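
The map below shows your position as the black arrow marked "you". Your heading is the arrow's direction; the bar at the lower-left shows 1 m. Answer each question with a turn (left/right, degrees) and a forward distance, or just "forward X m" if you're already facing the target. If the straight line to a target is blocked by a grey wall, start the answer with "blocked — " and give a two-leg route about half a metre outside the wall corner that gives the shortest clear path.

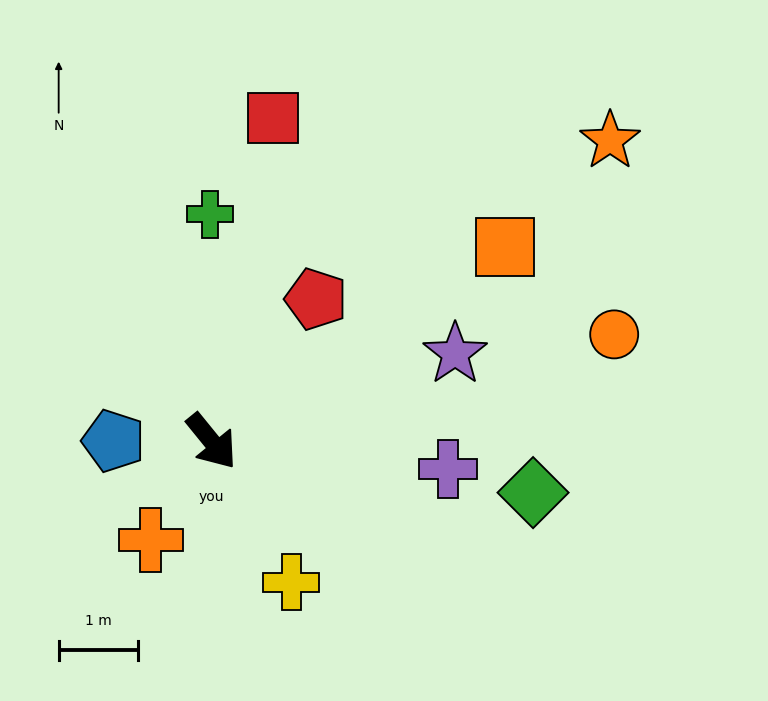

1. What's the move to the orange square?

turn left 84°, forward 4.4 m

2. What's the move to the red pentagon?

turn left 105°, forward 2.2 m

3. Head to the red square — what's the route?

turn left 130°, forward 4.2 m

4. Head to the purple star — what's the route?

turn left 71°, forward 3.3 m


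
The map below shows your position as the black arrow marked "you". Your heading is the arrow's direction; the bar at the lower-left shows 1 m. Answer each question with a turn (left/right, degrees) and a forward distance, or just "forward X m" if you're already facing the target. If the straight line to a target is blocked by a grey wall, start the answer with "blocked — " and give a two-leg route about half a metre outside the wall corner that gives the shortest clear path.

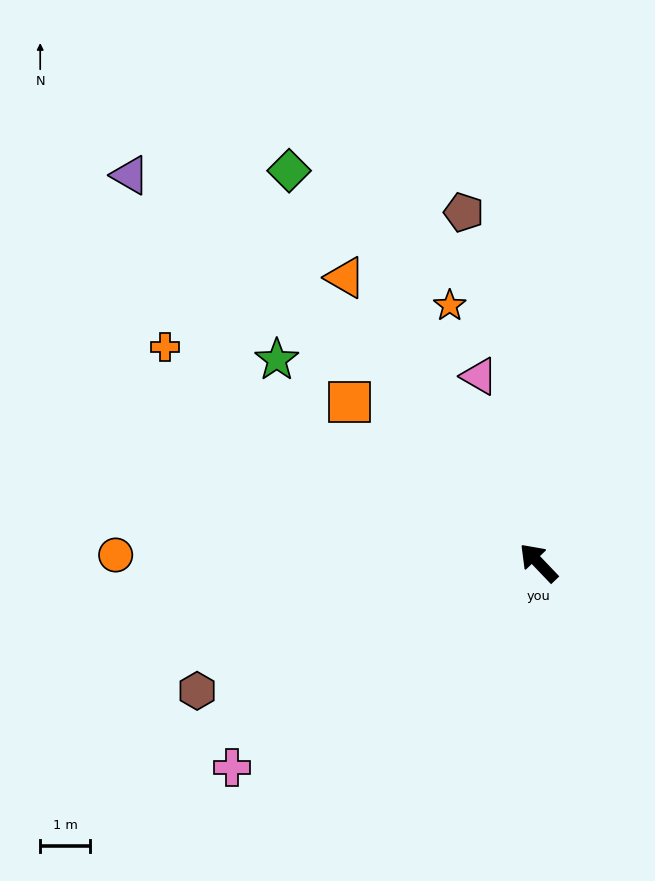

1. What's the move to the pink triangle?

turn right 26°, forward 3.9 m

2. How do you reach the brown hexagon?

turn left 67°, forward 7.3 m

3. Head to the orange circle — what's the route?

turn left 45°, forward 8.5 m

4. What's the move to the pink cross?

turn left 80°, forward 7.4 m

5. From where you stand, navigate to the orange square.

turn left 6°, forward 5.0 m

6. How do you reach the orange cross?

turn left 16°, forward 8.7 m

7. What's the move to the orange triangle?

turn right 10°, forward 6.9 m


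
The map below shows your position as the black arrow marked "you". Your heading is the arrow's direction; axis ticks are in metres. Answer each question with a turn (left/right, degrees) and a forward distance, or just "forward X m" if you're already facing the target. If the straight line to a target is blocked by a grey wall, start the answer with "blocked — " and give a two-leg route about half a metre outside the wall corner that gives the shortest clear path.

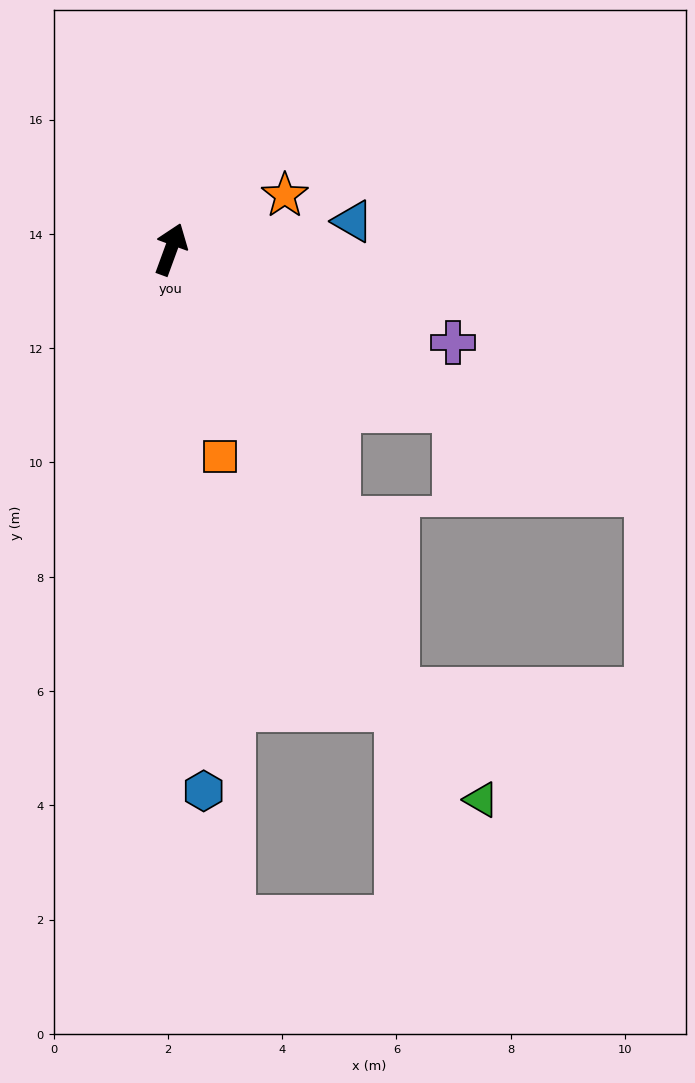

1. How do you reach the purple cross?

turn right 88°, forward 5.2 m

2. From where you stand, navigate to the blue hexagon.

turn right 156°, forward 9.5 m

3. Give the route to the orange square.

turn right 147°, forward 3.7 m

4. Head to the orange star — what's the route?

turn right 45°, forward 2.2 m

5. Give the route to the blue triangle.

turn right 61°, forward 3.2 m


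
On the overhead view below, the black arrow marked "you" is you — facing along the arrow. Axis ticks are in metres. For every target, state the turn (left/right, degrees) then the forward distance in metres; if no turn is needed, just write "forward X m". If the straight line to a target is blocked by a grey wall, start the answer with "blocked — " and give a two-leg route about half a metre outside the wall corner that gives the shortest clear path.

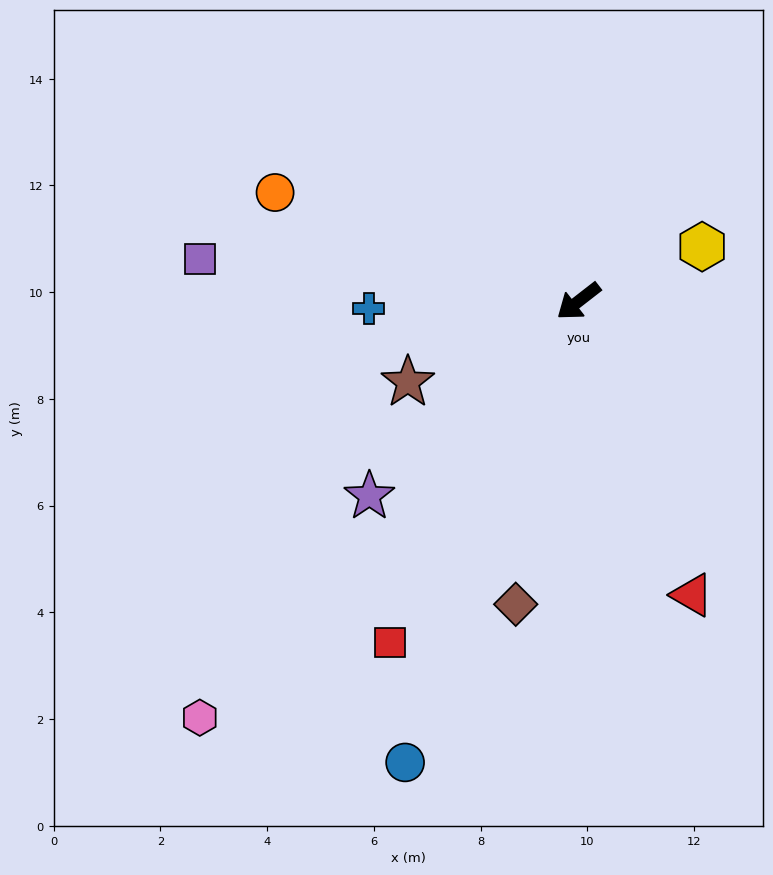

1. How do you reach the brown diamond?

turn left 40°, forward 5.8 m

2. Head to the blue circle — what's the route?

turn left 32°, forward 9.2 m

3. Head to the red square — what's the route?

turn left 23°, forward 7.3 m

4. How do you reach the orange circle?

turn right 58°, forward 6.0 m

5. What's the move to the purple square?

turn right 44°, forward 7.1 m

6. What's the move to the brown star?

turn right 12°, forward 3.5 m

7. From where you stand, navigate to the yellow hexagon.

turn left 166°, forward 2.5 m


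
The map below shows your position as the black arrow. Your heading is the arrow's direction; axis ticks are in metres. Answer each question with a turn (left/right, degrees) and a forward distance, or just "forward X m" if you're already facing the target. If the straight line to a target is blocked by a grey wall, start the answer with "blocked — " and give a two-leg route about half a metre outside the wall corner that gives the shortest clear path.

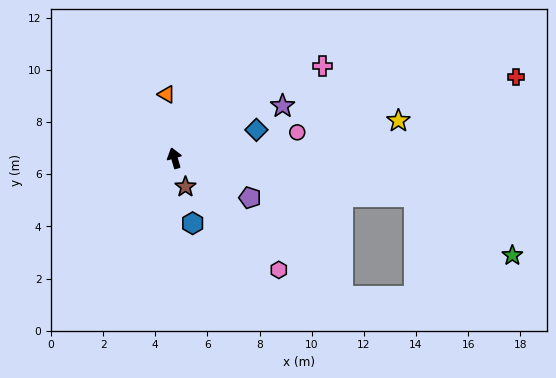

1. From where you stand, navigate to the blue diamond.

turn right 87°, forward 3.3 m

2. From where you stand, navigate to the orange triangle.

turn right 9°, forward 2.5 m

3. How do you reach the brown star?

turn right 175°, forward 1.2 m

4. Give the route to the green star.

blocked — turn right 115°, forward 9.3 m, then turn right 22°, forward 4.4 m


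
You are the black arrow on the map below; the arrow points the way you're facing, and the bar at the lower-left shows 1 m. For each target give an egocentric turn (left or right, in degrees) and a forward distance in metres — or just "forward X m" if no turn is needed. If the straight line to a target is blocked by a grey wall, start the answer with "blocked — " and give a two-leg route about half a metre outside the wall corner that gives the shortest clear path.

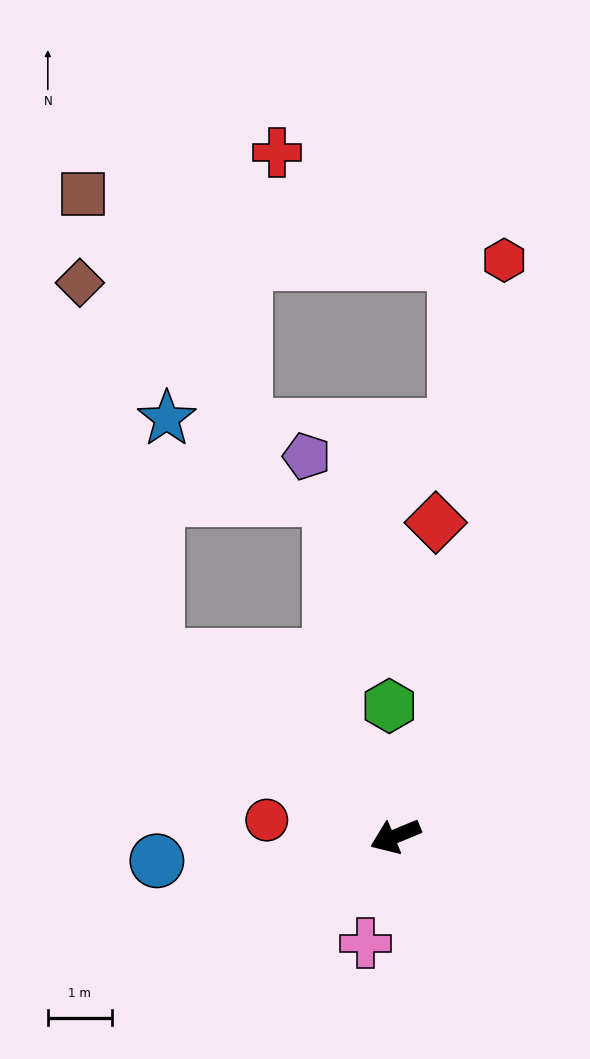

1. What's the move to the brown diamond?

blocked — turn right 60°, forward 4.7 m, then turn right 41°, forward 6.0 m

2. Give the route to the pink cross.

turn left 52°, forward 1.7 m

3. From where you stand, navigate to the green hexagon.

turn right 110°, forward 2.0 m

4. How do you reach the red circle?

turn right 30°, forward 2.0 m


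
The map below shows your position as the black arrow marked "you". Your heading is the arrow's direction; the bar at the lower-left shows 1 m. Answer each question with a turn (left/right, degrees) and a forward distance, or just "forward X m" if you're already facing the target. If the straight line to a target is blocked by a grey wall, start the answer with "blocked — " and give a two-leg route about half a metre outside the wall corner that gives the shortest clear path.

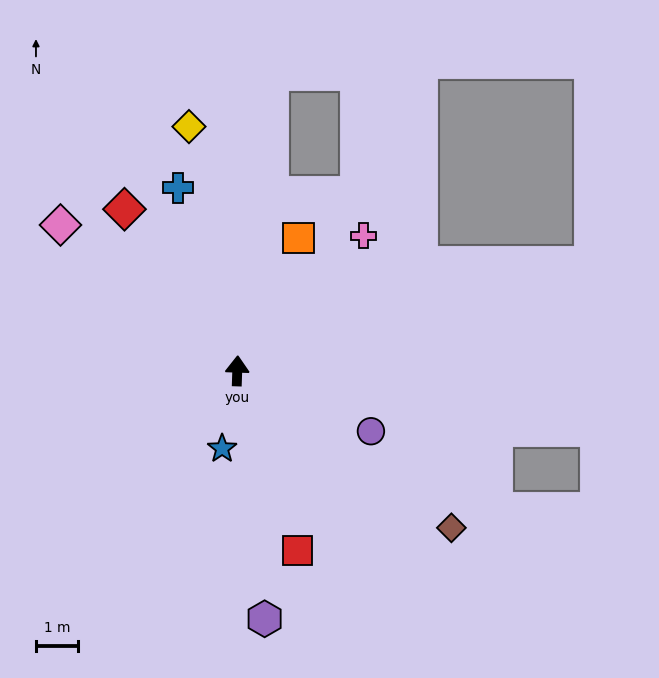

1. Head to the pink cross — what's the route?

turn right 41°, forward 4.4 m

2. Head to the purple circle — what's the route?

turn right 112°, forward 3.5 m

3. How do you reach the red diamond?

turn left 37°, forward 4.7 m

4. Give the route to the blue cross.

turn left 20°, forward 4.6 m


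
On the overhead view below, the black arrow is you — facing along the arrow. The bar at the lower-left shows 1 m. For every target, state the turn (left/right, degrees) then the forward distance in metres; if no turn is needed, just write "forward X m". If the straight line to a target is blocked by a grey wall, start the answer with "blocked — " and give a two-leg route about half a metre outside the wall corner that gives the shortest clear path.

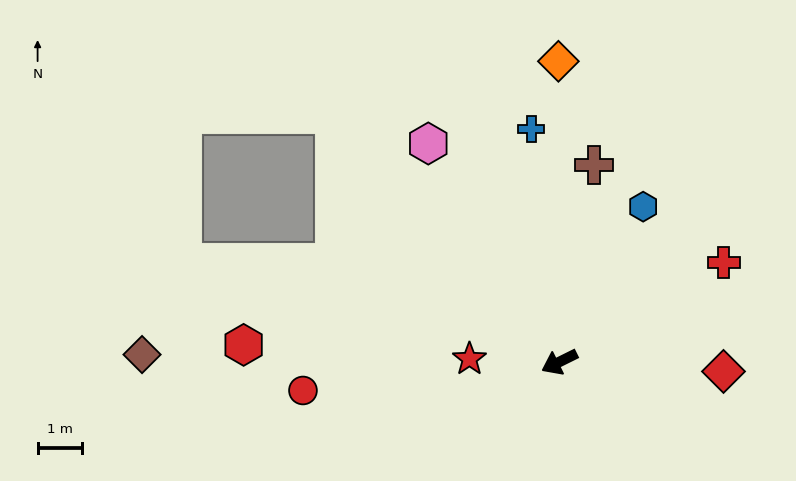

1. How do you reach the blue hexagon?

turn right 145°, forward 3.9 m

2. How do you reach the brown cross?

turn right 126°, forward 4.5 m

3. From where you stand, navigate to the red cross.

turn right 175°, forward 4.3 m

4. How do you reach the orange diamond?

turn right 116°, forward 6.7 m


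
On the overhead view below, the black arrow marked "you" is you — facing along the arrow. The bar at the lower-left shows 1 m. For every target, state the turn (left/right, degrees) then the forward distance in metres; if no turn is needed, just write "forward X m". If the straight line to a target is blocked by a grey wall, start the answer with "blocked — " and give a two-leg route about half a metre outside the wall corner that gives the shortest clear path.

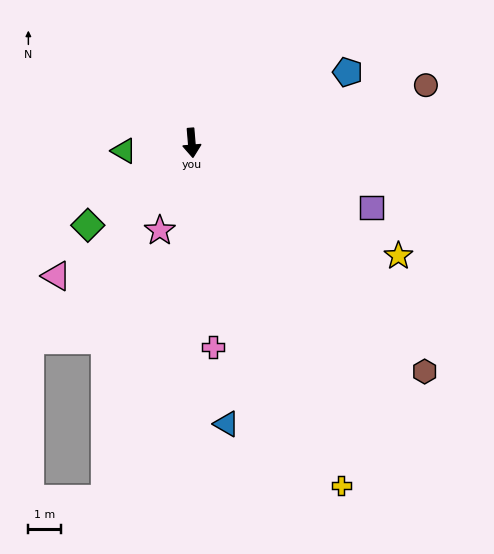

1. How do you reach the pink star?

turn right 25°, forward 2.9 m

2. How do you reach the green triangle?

turn right 88°, forward 2.1 m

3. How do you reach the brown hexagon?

turn left 41°, forward 10.0 m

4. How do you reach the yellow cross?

turn left 19°, forward 11.5 m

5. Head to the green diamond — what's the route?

turn right 56°, forward 4.1 m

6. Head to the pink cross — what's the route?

forward 6.3 m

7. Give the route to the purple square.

turn left 65°, forward 5.9 m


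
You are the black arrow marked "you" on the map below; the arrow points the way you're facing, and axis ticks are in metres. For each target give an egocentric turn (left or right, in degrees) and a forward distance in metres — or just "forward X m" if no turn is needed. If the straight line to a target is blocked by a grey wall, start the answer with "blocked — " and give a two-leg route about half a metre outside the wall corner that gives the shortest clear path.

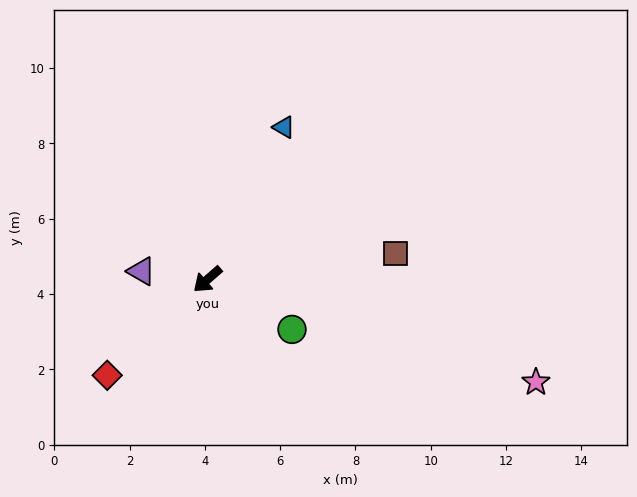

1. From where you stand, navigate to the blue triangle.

turn right 158°, forward 4.5 m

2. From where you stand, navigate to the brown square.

turn left 147°, forward 5.0 m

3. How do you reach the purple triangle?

turn right 48°, forward 1.8 m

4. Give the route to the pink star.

turn left 122°, forward 9.1 m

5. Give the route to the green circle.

turn left 108°, forward 2.6 m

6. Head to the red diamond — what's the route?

turn left 3°, forward 3.7 m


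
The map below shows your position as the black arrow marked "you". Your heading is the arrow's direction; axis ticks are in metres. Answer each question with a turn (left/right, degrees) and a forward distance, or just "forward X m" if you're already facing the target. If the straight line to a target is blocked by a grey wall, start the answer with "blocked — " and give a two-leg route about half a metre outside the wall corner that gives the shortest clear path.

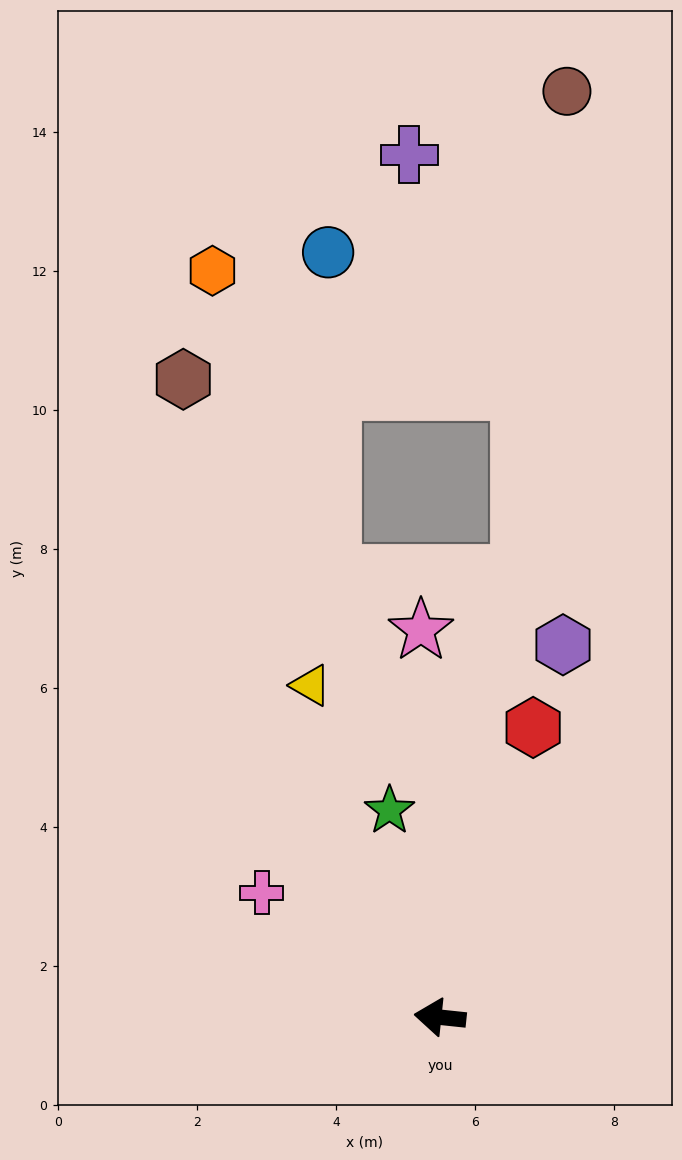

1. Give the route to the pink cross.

turn right 29°, forward 3.1 m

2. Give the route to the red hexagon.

turn right 102°, forward 4.4 m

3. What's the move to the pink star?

turn right 81°, forward 5.6 m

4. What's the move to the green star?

turn right 70°, forward 3.1 m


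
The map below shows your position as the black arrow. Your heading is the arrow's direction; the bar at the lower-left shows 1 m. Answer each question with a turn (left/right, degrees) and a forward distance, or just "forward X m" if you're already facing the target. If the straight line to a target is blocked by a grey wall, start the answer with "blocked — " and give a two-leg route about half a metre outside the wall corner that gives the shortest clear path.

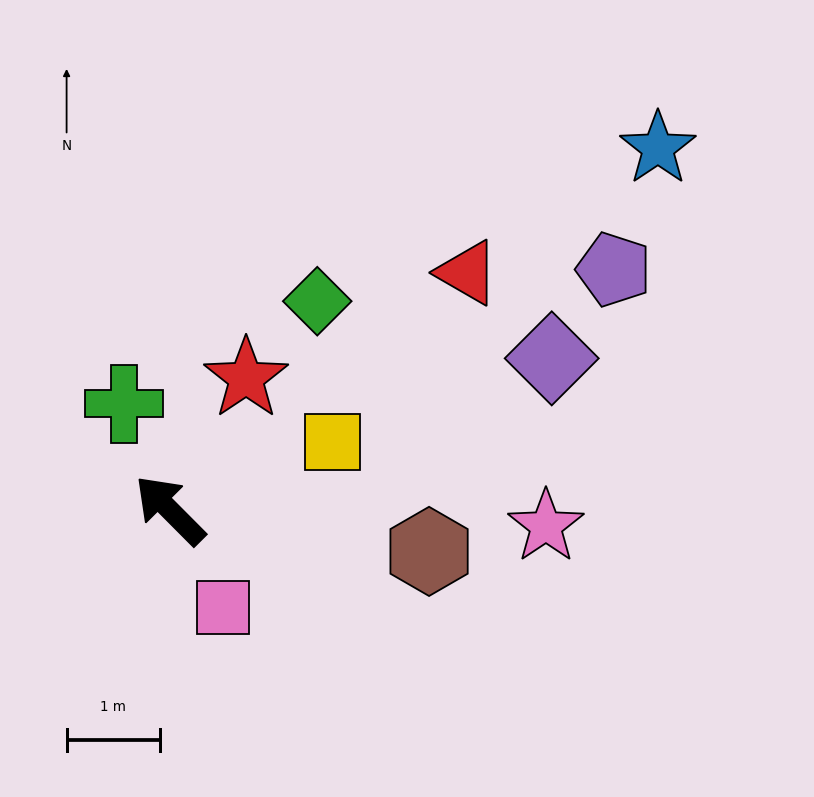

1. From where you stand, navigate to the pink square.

turn left 164°, forward 1.2 m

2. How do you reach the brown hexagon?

turn right 144°, forward 2.8 m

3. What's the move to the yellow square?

turn right 112°, forward 1.9 m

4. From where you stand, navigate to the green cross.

turn right 21°, forward 1.2 m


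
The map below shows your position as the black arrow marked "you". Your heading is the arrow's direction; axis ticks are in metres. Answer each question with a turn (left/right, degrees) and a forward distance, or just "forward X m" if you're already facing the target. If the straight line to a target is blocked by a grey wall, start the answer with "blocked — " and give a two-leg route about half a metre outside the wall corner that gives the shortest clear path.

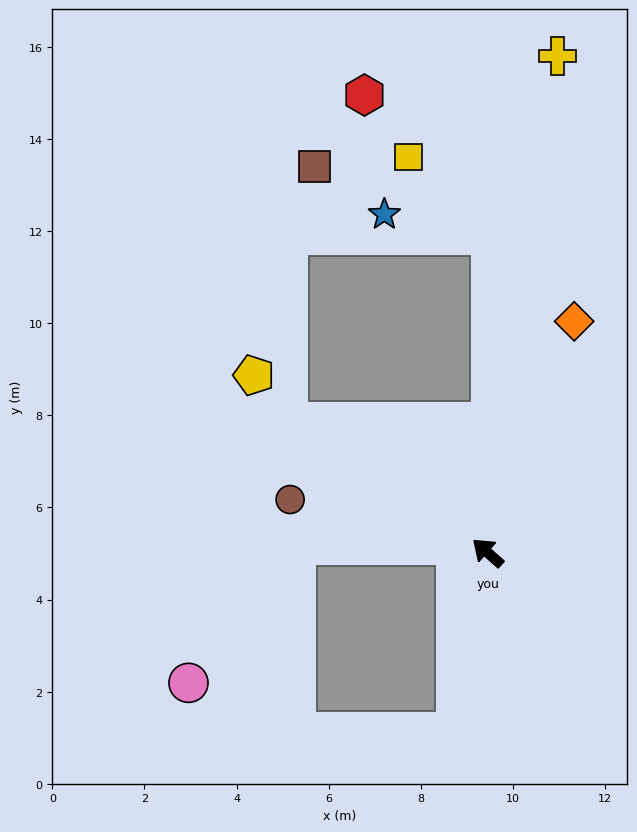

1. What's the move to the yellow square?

blocked — turn right 49°, forward 6.9 m, then turn left 46°, forward 2.5 m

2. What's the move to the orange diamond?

turn right 69°, forward 5.4 m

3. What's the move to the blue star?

blocked — turn right 49°, forward 6.9 m, then turn left 79°, forward 2.4 m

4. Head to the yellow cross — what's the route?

turn right 57°, forward 10.9 m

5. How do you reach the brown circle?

turn left 26°, forward 4.4 m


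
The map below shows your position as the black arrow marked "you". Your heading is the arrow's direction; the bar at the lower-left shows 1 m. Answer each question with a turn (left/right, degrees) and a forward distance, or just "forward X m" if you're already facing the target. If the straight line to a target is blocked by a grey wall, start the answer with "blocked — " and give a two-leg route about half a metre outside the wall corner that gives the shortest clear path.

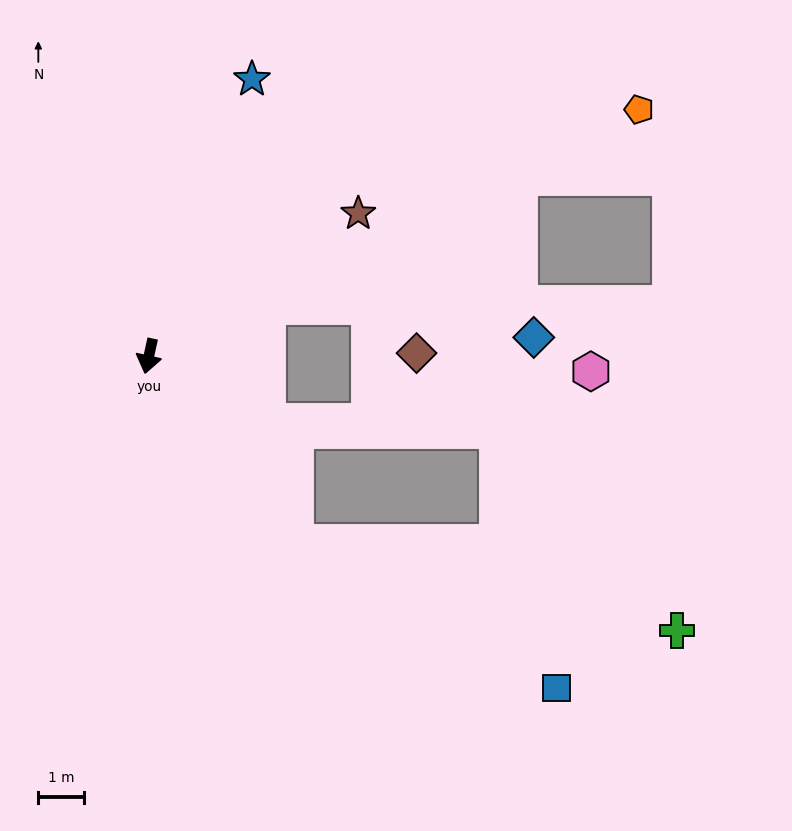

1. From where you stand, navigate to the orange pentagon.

turn left 129°, forward 12.1 m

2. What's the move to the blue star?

turn left 172°, forward 6.5 m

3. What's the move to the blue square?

blocked — turn left 50°, forward 5.2 m, then turn left 24°, forward 6.6 m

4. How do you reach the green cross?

blocked — turn left 50°, forward 5.2 m, then turn left 40°, forward 8.6 m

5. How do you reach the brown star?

turn left 137°, forward 5.6 m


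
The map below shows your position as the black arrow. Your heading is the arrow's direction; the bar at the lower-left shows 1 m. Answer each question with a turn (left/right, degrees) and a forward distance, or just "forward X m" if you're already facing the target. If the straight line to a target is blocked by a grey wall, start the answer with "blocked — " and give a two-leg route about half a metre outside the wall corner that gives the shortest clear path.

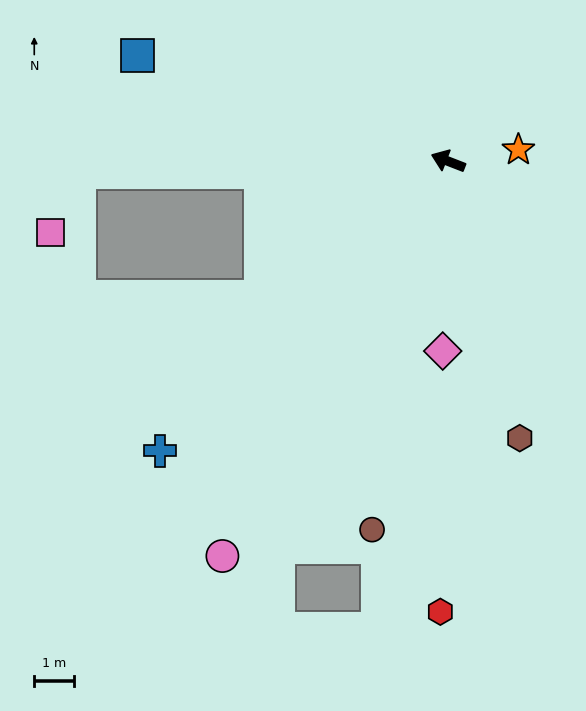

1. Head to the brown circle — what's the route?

turn left 100°, forward 9.3 m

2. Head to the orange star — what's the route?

turn right 150°, forward 1.8 m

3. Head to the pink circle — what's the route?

turn left 81°, forward 11.3 m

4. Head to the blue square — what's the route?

turn left 2°, forward 8.2 m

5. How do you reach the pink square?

blocked — turn left 23°, forward 9.2 m, then turn left 63°, forward 1.7 m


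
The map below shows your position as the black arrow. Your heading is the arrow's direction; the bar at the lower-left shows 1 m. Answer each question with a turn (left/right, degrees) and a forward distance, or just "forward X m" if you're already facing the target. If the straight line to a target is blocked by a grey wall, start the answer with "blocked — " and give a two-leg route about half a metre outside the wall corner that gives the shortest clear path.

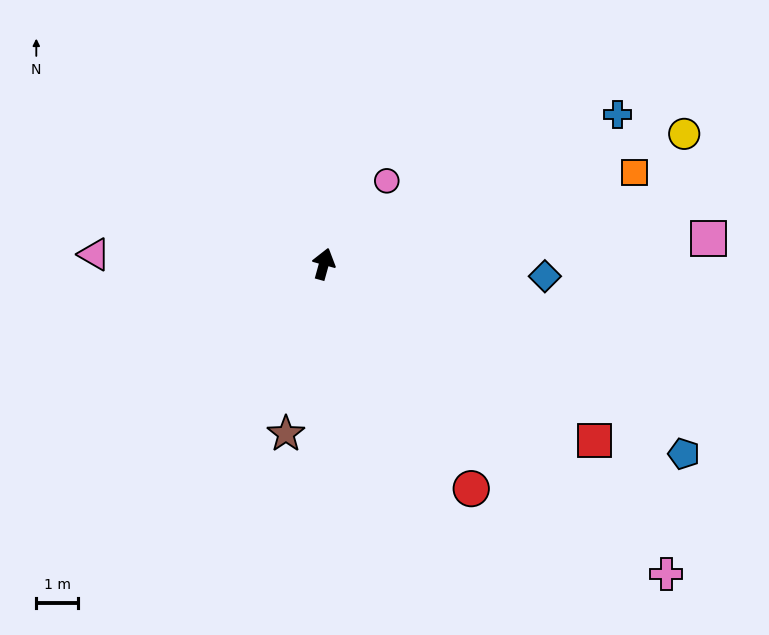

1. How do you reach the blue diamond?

turn right 78°, forward 5.3 m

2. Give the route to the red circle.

turn right 131°, forward 6.4 m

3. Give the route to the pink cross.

turn right 117°, forward 11.0 m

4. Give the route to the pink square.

turn right 71°, forward 9.2 m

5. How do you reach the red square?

turn right 108°, forward 7.7 m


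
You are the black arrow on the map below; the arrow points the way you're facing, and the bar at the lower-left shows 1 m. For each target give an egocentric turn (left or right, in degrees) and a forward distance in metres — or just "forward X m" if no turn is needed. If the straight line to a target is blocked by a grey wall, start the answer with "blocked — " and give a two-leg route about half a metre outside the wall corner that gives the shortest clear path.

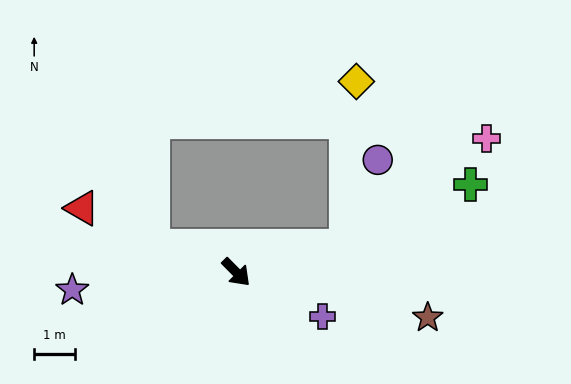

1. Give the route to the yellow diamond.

blocked — turn left 59°, forward 2.7 m, then turn left 73°, forward 4.0 m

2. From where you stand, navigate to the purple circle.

blocked — turn left 59°, forward 2.7 m, then turn left 56°, forward 2.2 m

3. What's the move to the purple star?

turn right 128°, forward 4.0 m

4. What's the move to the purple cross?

turn left 18°, forward 2.4 m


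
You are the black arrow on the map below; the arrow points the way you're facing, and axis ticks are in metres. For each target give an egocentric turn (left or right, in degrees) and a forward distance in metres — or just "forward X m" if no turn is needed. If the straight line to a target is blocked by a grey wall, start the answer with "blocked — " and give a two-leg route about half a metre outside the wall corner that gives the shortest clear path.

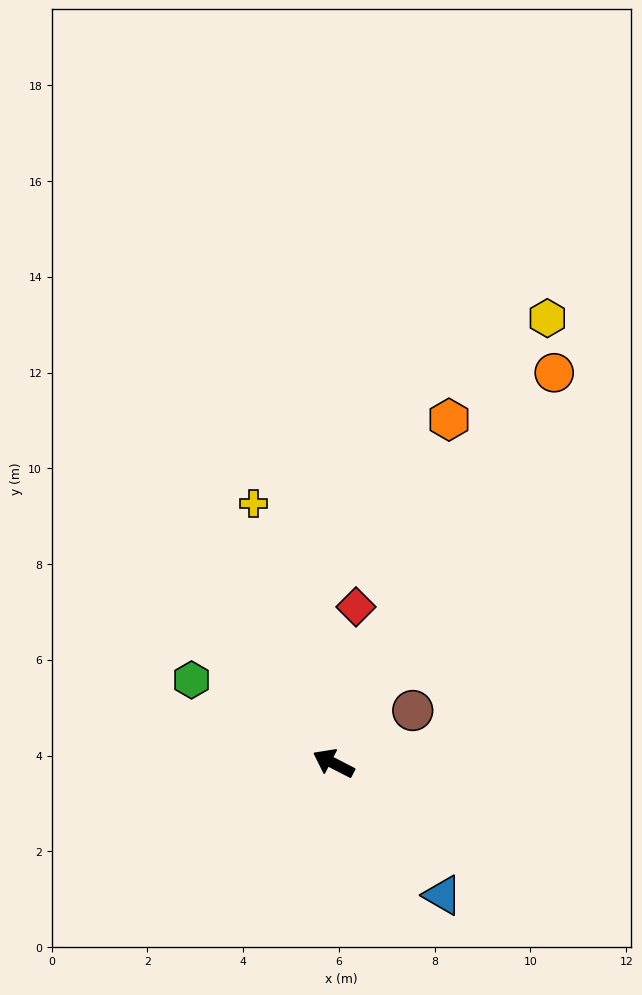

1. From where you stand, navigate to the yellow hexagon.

turn right 88°, forward 10.3 m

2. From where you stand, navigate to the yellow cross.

turn right 46°, forward 5.7 m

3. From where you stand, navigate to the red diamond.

turn right 71°, forward 3.3 m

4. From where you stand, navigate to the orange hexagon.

turn right 81°, forward 7.6 m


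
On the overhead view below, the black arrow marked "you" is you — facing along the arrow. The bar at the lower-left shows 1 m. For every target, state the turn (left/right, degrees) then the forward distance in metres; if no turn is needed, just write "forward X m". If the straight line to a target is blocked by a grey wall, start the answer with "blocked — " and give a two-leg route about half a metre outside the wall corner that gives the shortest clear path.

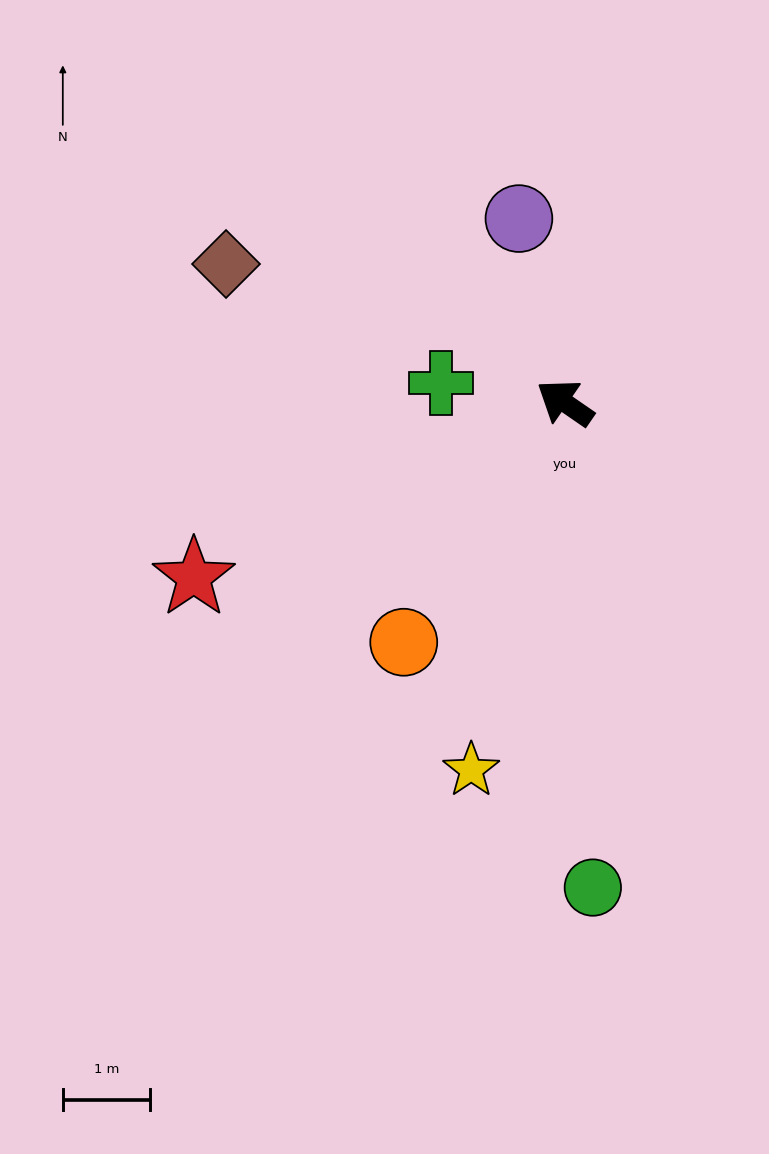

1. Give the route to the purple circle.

turn right 41°, forward 2.2 m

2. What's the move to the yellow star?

turn left 110°, forward 4.4 m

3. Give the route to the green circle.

turn left 128°, forward 5.6 m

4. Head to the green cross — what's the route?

turn left 26°, forward 1.4 m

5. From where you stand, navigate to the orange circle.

turn left 91°, forward 3.3 m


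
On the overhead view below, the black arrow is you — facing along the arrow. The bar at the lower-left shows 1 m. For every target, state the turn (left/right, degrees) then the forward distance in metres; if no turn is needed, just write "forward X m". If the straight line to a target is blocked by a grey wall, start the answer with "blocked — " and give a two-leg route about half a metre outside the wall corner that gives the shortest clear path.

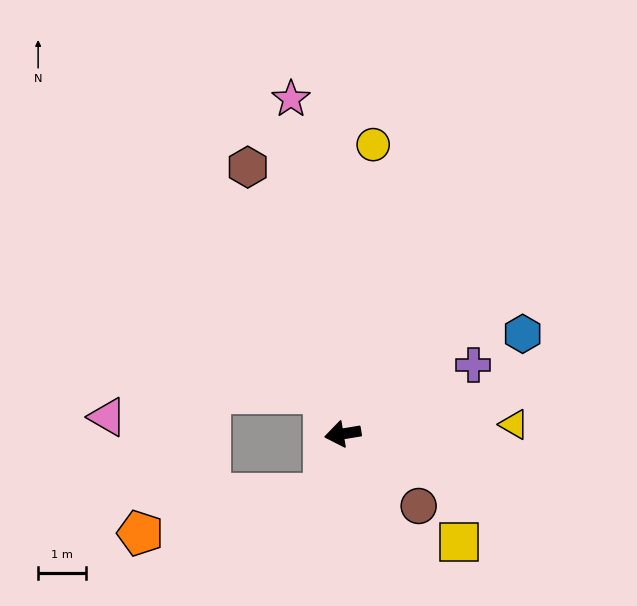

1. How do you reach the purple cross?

turn right 162°, forward 3.1 m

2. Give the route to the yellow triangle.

turn left 174°, forward 3.5 m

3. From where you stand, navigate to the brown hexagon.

turn right 80°, forward 5.9 m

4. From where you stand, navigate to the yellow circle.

turn right 105°, forward 6.0 m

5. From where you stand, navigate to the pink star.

turn right 91°, forward 7.0 m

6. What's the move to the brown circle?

turn left 127°, forward 2.2 m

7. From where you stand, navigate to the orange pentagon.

blocked — turn left 63°, forward 1.3 m, then turn right 60°, forward 3.9 m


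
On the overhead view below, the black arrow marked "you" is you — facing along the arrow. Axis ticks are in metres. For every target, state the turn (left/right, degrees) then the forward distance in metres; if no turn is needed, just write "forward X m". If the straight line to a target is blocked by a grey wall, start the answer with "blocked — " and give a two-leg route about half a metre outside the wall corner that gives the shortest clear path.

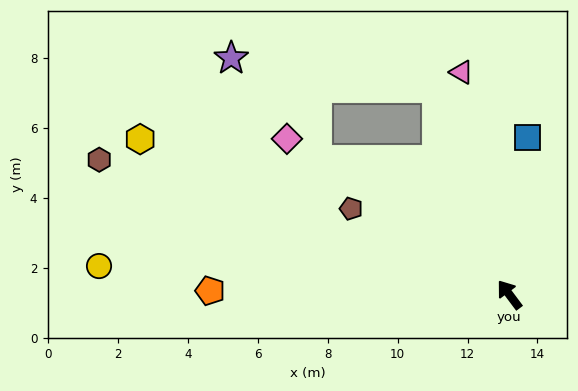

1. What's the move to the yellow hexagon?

turn left 30°, forward 11.5 m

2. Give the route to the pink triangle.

turn right 25°, forward 6.5 m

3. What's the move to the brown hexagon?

turn left 35°, forward 12.3 m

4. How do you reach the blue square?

turn right 43°, forward 4.5 m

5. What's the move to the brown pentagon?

turn left 25°, forward 5.1 m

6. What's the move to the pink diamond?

turn left 18°, forward 7.8 m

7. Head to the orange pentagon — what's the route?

turn left 52°, forward 8.6 m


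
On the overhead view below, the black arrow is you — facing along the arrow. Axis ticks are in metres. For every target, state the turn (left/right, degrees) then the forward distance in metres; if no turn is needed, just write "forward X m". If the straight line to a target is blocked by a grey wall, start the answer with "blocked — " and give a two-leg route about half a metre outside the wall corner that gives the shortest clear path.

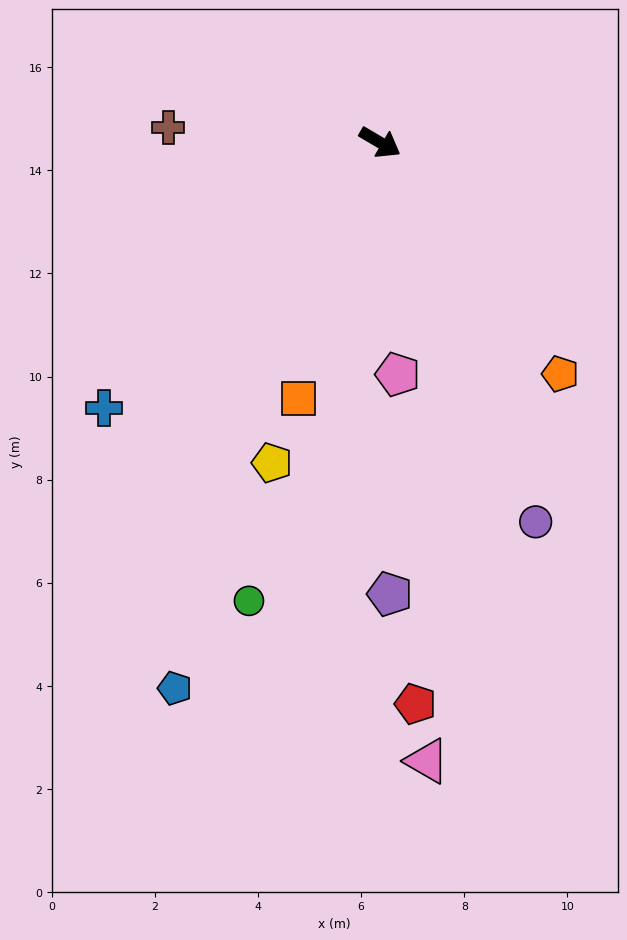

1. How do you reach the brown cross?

turn right 154°, forward 4.1 m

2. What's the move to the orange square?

turn right 77°, forward 5.2 m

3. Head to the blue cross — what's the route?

turn right 106°, forward 7.4 m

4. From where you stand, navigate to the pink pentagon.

turn right 55°, forward 4.5 m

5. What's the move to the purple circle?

turn right 37°, forward 8.0 m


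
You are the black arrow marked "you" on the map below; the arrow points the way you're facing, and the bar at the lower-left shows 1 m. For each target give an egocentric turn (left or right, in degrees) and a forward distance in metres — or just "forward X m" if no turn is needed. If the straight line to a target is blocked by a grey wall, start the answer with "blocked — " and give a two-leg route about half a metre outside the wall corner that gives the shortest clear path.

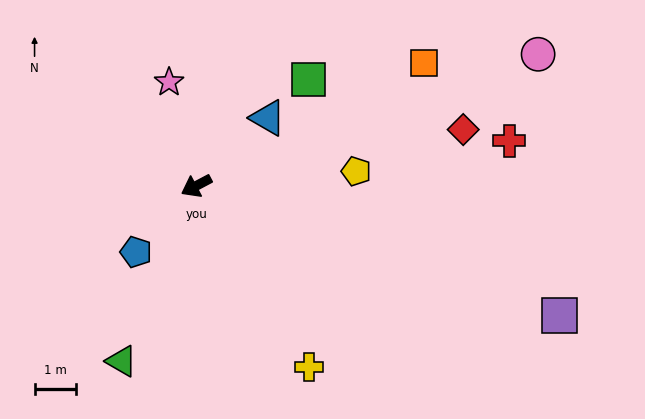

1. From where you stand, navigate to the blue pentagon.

turn left 20°, forward 2.1 m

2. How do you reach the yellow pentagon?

turn left 157°, forward 3.8 m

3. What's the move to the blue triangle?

turn right 164°, forward 2.4 m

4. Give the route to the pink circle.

turn left 173°, forward 8.8 m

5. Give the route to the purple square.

turn left 132°, forward 9.2 m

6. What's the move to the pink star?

turn right 103°, forward 2.6 m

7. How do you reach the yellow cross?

turn left 94°, forward 5.1 m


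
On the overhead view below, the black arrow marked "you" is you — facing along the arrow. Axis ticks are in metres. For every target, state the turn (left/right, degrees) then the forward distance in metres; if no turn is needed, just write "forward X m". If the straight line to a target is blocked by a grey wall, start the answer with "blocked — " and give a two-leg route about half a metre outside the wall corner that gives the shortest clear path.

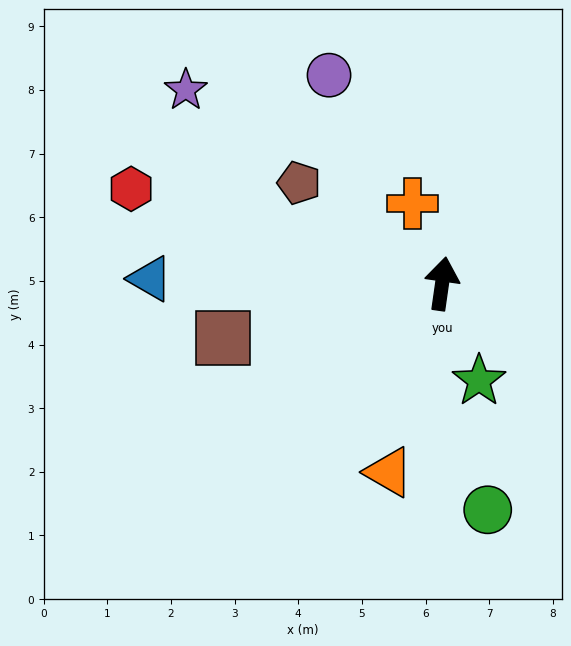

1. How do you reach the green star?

turn right 151°, forward 1.6 m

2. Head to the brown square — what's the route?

turn left 112°, forward 3.5 m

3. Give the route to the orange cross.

turn left 28°, forward 1.3 m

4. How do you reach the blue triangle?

turn left 97°, forward 4.6 m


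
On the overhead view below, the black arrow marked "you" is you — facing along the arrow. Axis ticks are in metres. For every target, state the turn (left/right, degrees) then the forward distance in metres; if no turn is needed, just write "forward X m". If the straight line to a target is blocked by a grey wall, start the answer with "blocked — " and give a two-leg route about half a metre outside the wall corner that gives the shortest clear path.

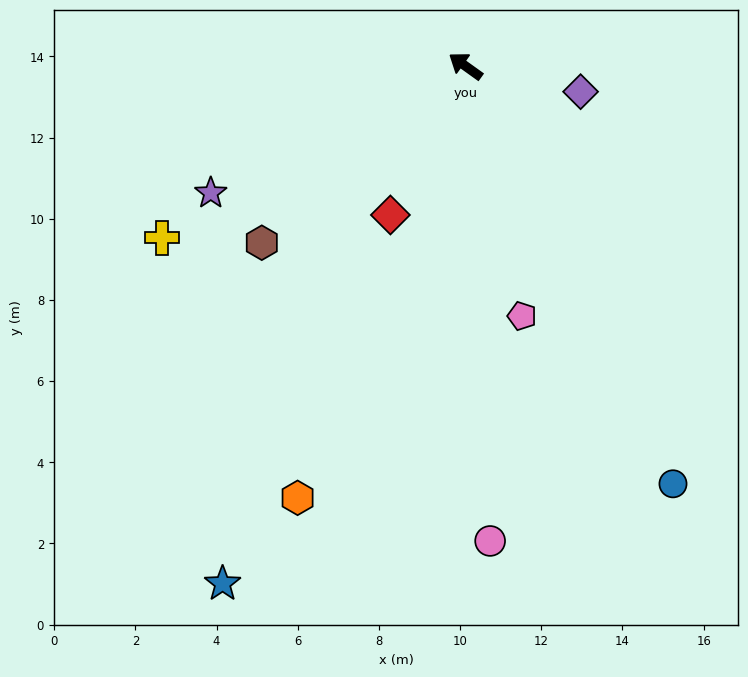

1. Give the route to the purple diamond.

turn right 157°, forward 2.9 m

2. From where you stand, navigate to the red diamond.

turn left 99°, forward 4.1 m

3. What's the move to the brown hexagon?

turn left 77°, forward 6.6 m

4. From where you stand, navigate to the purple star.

turn left 62°, forward 7.0 m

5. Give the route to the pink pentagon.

turn left 138°, forward 6.3 m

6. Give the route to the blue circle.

turn left 152°, forward 11.5 m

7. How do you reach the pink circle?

turn left 129°, forward 11.7 m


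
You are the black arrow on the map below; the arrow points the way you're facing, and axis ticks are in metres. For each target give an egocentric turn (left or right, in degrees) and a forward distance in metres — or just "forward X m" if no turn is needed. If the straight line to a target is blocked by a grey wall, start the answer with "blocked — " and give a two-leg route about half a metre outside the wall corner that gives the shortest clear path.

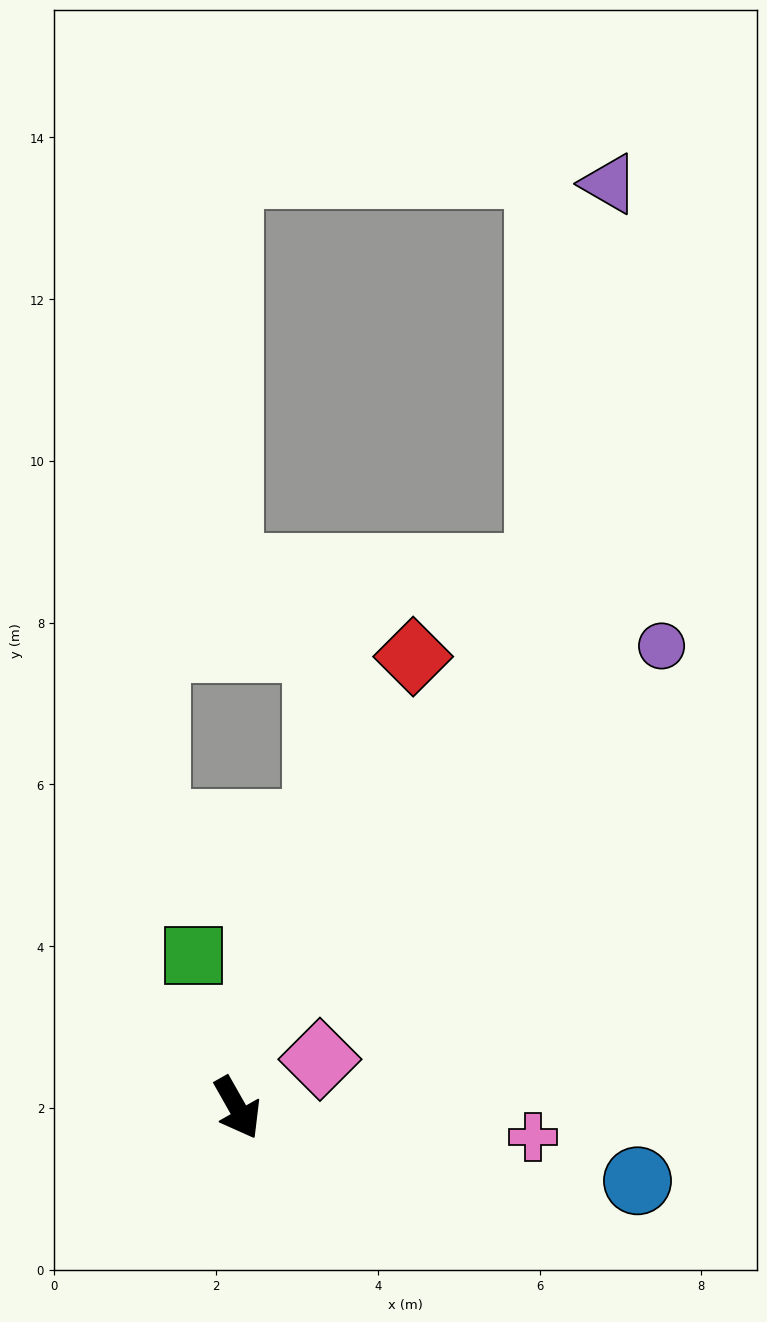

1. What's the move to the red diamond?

turn left 129°, forward 6.0 m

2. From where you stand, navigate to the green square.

turn left 166°, forward 2.0 m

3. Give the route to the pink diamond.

turn left 91°, forward 1.2 m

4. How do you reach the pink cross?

turn left 55°, forward 3.7 m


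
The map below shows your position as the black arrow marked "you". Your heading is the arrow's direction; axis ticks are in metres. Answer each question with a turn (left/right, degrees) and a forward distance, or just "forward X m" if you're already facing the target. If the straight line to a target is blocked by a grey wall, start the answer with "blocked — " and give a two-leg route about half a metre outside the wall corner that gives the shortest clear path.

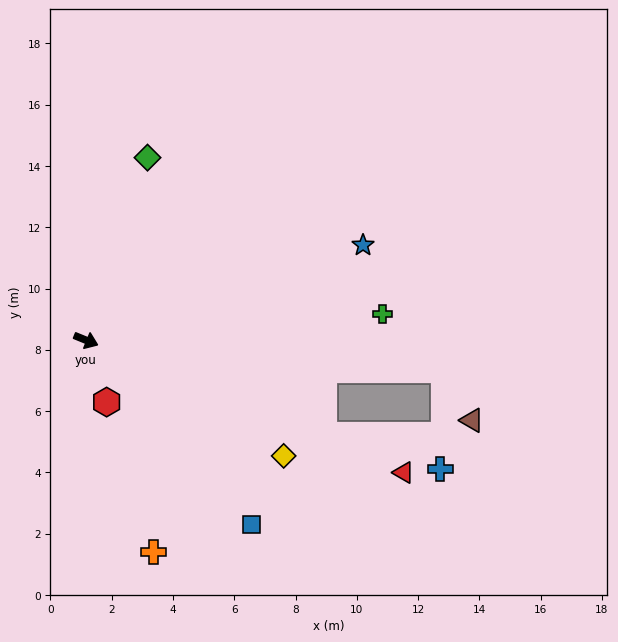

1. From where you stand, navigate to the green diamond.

turn left 94°, forward 6.3 m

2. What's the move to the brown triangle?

blocked — turn left 17°, forward 11.7 m, then turn right 56°, forward 1.9 m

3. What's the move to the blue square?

turn right 26°, forward 8.1 m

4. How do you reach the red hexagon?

turn right 49°, forward 2.1 m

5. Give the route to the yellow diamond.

turn right 8°, forward 7.5 m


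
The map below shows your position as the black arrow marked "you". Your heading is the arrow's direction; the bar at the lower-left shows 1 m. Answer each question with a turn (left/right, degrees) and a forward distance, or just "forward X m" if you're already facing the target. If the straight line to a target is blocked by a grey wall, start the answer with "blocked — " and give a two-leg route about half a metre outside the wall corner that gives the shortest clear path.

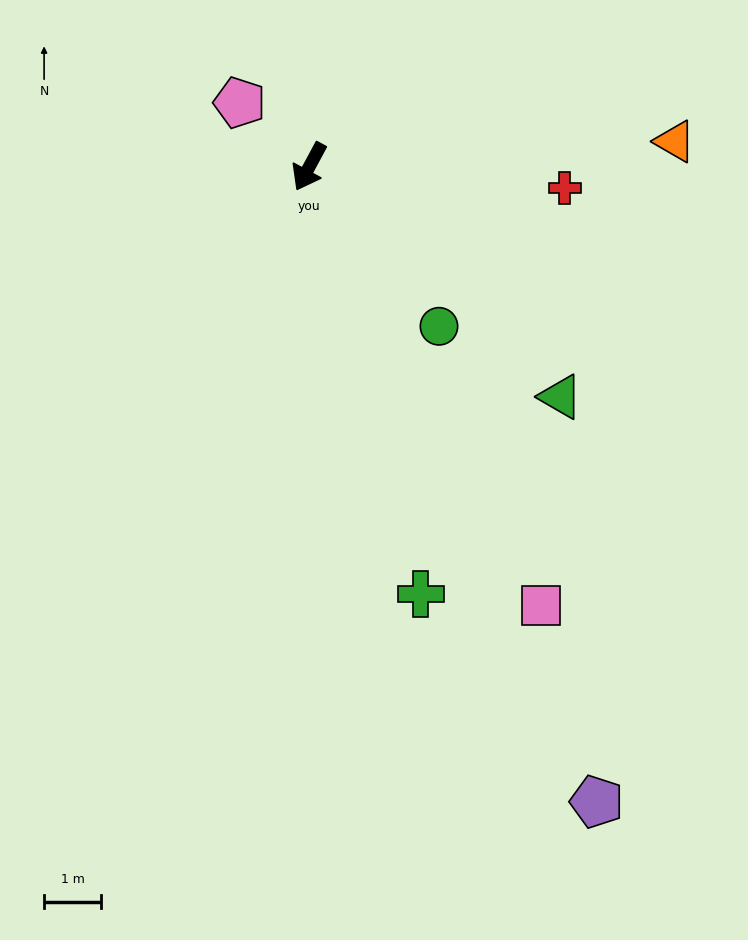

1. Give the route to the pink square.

turn left 56°, forward 8.7 m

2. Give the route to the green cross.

turn left 43°, forward 7.8 m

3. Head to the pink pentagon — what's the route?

turn right 104°, forward 1.7 m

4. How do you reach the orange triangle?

turn left 122°, forward 6.4 m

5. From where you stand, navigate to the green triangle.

turn left 76°, forward 6.0 m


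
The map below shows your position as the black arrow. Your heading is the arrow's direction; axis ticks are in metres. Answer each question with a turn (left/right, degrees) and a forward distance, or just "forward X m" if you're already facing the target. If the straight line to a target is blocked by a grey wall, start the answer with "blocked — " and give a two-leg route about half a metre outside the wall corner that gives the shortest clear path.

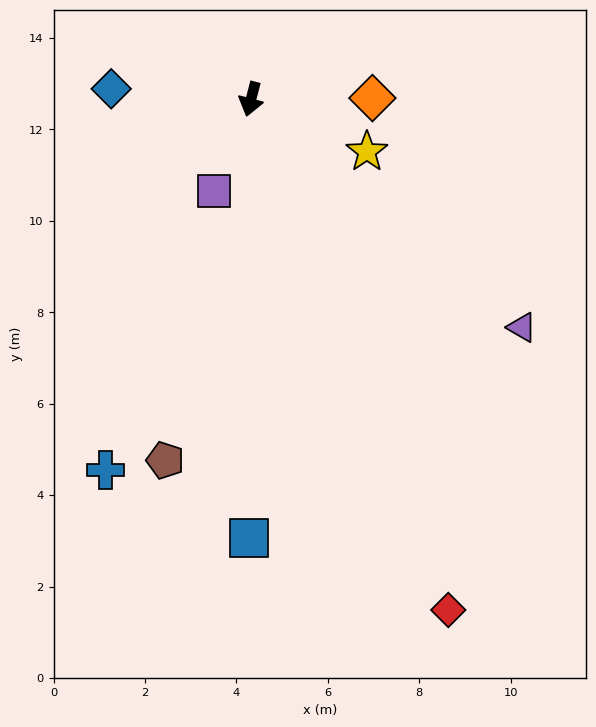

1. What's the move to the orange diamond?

turn left 105°, forward 2.7 m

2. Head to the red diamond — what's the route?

turn left 36°, forward 12.0 m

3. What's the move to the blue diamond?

turn right 80°, forward 3.1 m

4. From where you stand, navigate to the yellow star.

turn left 80°, forward 2.8 m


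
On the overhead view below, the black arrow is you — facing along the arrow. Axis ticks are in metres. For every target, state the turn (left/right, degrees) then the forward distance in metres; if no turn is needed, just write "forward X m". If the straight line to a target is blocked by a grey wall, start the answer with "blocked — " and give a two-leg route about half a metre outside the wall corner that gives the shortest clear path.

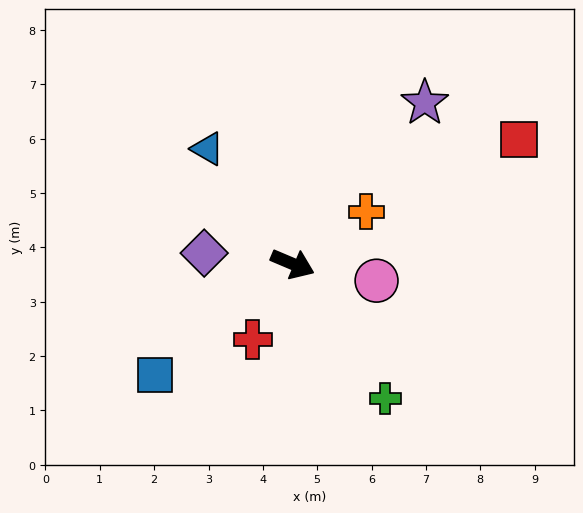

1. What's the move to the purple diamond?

turn right 164°, forward 1.6 m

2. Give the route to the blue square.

turn right 118°, forward 3.3 m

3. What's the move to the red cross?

turn right 95°, forward 1.6 m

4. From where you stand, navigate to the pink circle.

turn left 12°, forward 1.6 m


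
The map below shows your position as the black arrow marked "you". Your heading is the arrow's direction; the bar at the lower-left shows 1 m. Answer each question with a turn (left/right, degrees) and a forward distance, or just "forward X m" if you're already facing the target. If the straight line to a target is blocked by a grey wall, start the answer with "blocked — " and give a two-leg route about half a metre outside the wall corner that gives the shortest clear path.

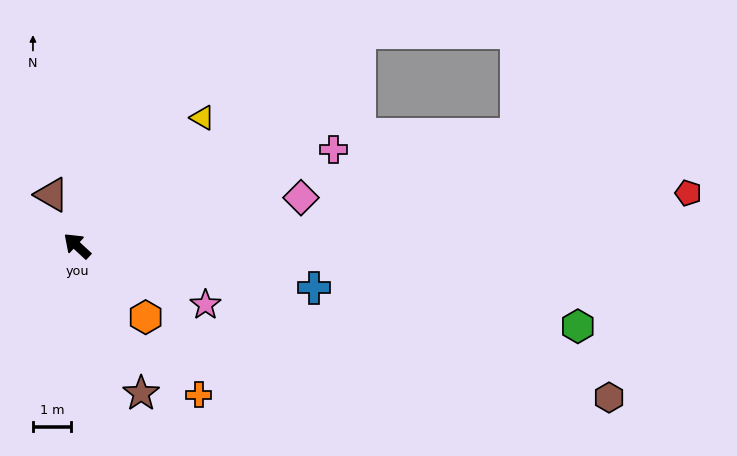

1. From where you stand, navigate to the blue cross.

turn right 147°, forward 6.3 m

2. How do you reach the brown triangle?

turn right 21°, forward 1.5 m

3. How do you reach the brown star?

turn left 156°, forward 4.2 m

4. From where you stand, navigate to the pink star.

turn right 162°, forward 3.7 m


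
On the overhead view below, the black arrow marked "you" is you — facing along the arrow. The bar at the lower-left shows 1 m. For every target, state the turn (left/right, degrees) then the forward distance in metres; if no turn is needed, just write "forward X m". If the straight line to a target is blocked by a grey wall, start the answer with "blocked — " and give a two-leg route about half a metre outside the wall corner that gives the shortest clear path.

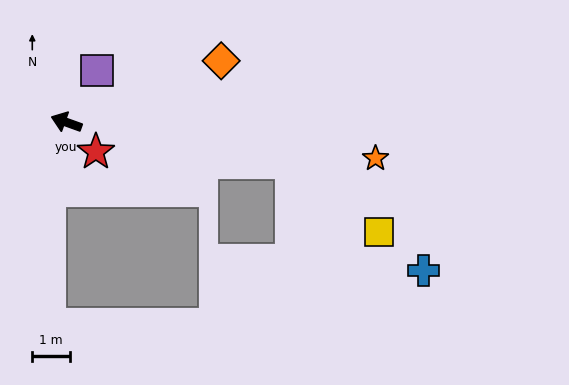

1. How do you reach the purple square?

turn right 101°, forward 1.6 m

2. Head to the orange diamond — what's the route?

turn right 139°, forward 4.4 m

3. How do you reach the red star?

turn left 155°, forward 1.1 m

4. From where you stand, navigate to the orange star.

turn right 167°, forward 8.3 m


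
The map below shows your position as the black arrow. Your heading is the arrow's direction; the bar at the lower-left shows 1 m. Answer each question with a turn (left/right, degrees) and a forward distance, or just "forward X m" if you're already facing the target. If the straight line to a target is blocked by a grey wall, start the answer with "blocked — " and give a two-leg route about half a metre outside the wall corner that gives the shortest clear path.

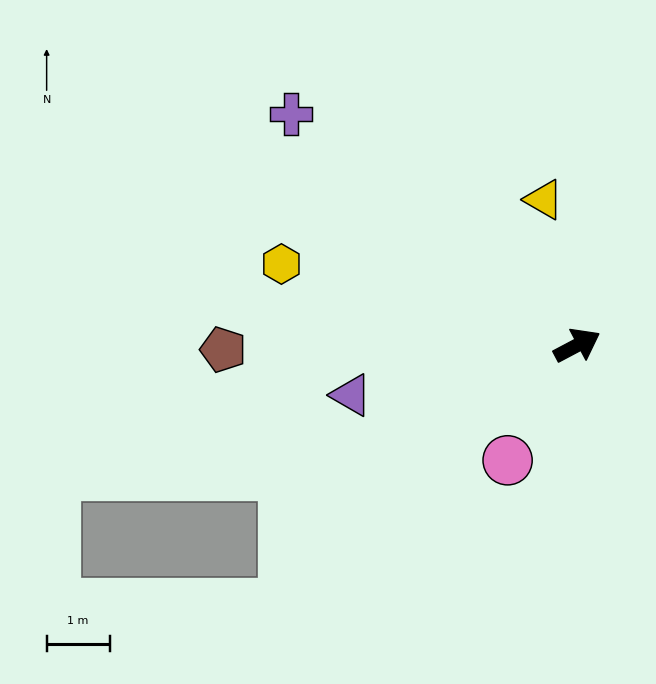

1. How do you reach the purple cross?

turn left 113°, forward 5.8 m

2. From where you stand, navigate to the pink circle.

turn right 149°, forward 2.1 m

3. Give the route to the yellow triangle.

turn left 75°, forward 2.4 m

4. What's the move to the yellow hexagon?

turn left 137°, forward 4.9 m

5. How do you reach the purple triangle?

turn left 165°, forward 3.7 m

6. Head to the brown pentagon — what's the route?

turn left 153°, forward 5.6 m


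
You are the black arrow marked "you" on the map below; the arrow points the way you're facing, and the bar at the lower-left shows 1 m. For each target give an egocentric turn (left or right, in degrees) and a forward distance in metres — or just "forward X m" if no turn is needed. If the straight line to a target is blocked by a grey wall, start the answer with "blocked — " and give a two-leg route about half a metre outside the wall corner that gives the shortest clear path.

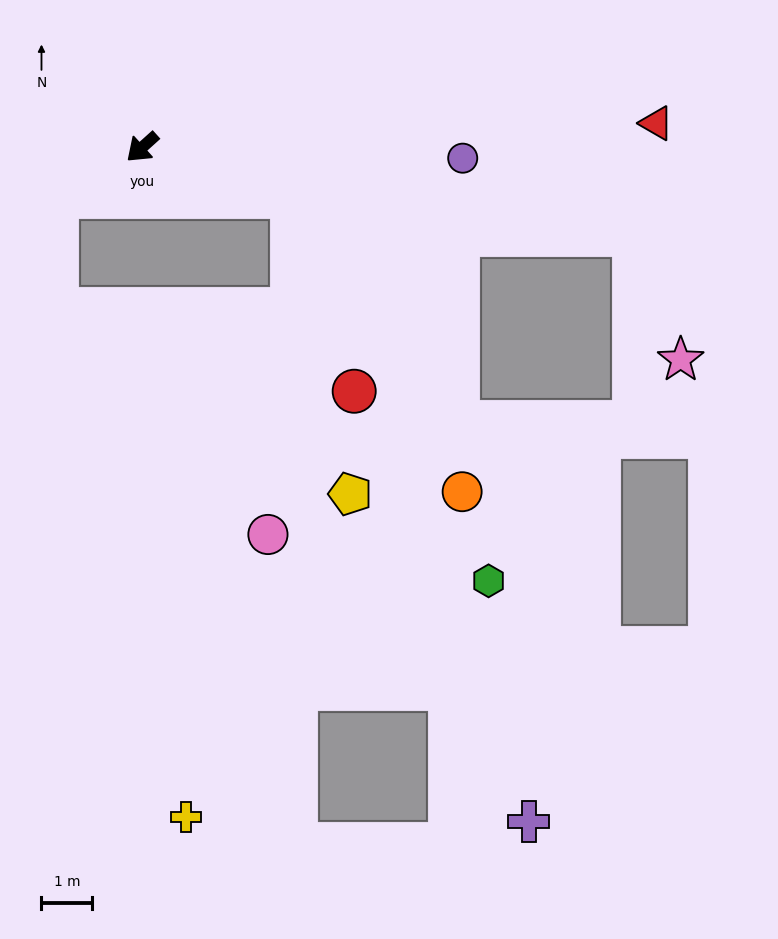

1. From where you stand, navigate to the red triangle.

turn left 141°, forward 10.1 m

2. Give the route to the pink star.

blocked — turn left 128°, forward 9.8 m, then turn right 59°, forward 2.6 m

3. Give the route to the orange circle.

blocked — turn left 119°, forward 3.1 m, then turn right 41°, forward 6.7 m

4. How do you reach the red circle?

blocked — turn left 119°, forward 3.1 m, then turn right 53°, forward 4.0 m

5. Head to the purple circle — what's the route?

turn left 136°, forward 6.3 m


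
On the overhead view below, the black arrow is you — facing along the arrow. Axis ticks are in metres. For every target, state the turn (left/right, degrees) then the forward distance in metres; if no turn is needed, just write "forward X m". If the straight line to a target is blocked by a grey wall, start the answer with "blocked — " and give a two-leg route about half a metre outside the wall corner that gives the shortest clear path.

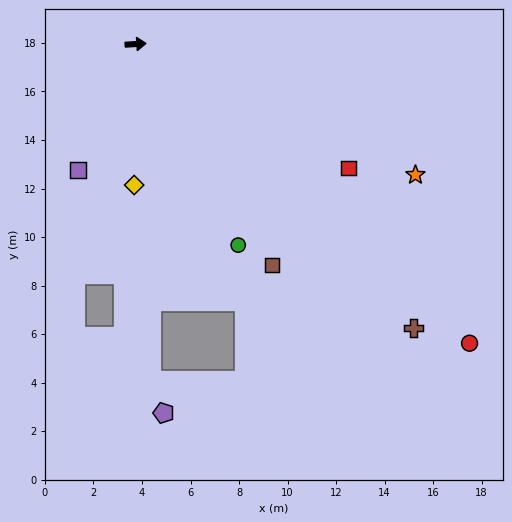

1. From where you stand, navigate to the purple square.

turn right 118°, forward 5.7 m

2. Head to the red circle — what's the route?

turn right 45°, forward 18.5 m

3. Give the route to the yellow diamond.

turn right 94°, forward 5.8 m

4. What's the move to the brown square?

turn right 62°, forward 10.7 m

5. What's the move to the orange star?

turn right 29°, forward 12.7 m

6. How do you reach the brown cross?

turn right 49°, forward 16.4 m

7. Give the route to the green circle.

turn right 66°, forward 9.3 m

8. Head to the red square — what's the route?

turn right 34°, forward 10.1 m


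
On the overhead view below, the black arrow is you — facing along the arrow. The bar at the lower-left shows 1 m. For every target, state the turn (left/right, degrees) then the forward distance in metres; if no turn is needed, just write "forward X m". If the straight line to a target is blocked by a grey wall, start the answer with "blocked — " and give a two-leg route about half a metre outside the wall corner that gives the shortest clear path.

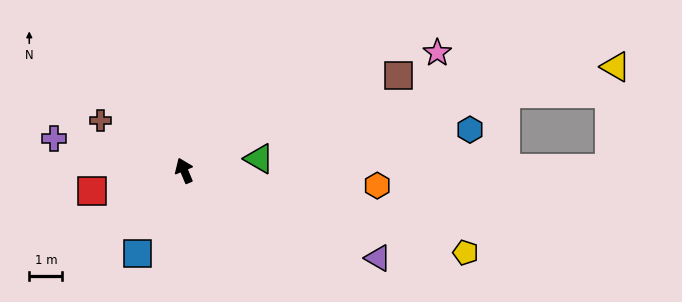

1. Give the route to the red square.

turn left 80°, forward 2.8 m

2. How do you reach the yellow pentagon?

turn right 129°, forward 8.8 m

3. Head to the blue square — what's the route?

turn left 128°, forward 2.9 m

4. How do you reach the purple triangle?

turn right 137°, forward 6.4 m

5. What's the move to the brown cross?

turn left 37°, forward 2.9 m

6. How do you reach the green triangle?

turn right 104°, forward 2.3 m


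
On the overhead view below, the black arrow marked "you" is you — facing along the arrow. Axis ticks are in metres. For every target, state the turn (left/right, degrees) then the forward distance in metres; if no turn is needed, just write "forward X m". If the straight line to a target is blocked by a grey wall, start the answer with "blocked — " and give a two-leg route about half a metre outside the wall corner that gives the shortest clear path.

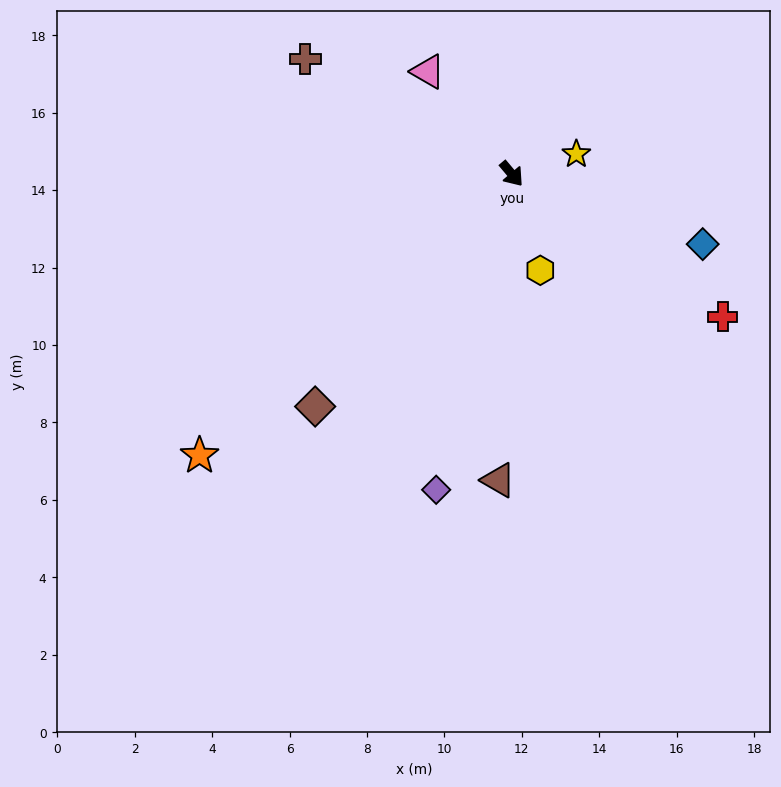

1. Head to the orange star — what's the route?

turn right 88°, forward 10.9 m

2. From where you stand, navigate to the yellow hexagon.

turn right 23°, forward 2.6 m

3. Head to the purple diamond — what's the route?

turn right 53°, forward 8.4 m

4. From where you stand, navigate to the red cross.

turn left 16°, forward 6.6 m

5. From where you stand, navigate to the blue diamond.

turn left 30°, forward 5.3 m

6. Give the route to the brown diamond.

turn right 80°, forward 7.9 m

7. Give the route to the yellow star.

turn left 67°, forward 1.7 m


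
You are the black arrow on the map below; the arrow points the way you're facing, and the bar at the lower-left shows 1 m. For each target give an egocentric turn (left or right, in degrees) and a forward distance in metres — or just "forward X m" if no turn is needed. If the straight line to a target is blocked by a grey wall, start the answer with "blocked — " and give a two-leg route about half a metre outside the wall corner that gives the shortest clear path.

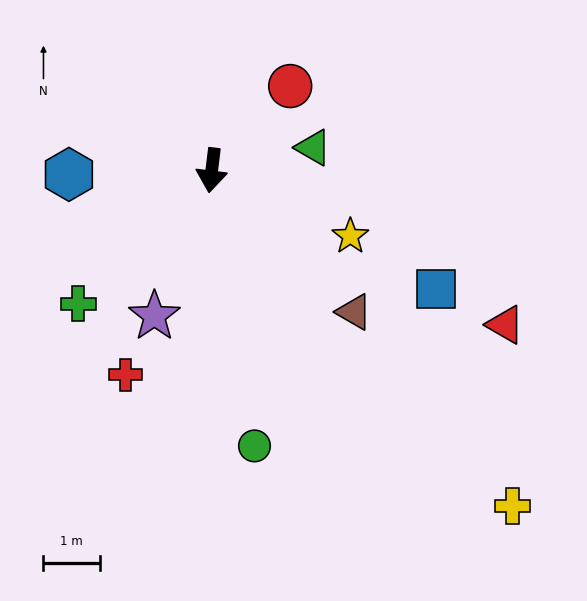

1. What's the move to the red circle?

turn left 144°, forward 2.0 m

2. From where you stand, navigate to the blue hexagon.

turn right 81°, forward 2.5 m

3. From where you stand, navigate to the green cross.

turn right 38°, forward 3.3 m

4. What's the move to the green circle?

turn left 16°, forward 4.9 m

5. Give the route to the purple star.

turn right 15°, forward 2.8 m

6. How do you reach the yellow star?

turn left 72°, forward 2.7 m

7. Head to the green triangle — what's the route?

turn left 110°, forward 1.8 m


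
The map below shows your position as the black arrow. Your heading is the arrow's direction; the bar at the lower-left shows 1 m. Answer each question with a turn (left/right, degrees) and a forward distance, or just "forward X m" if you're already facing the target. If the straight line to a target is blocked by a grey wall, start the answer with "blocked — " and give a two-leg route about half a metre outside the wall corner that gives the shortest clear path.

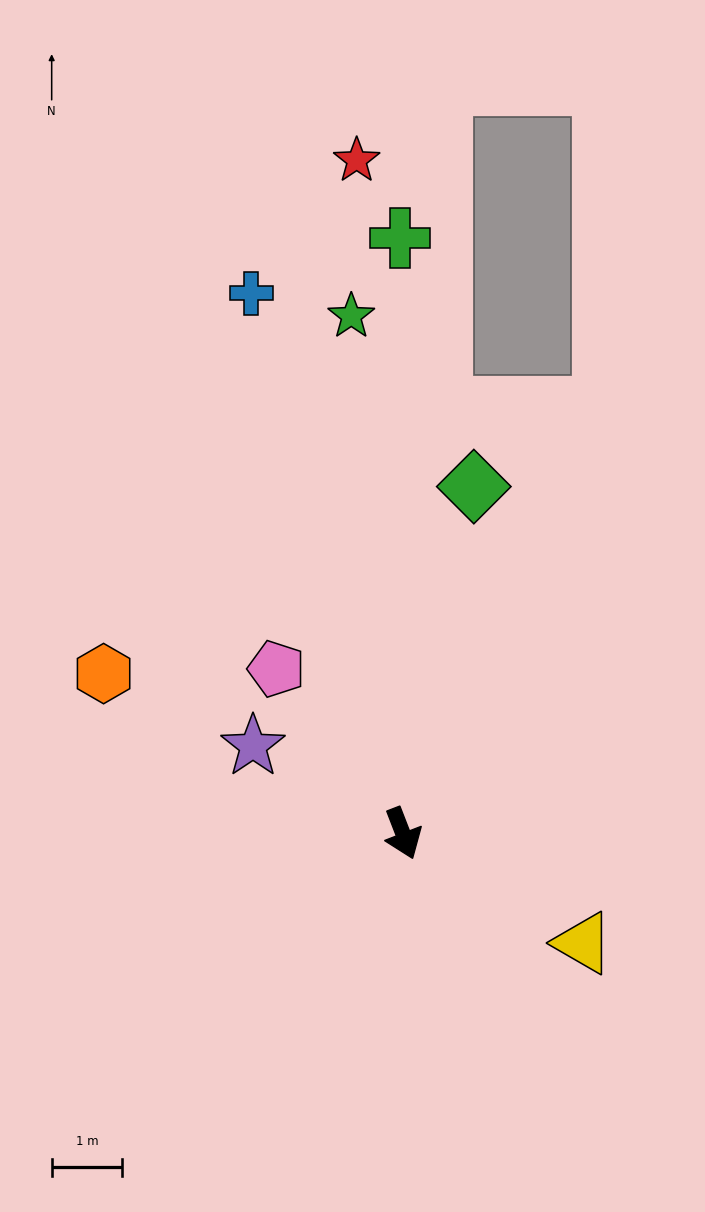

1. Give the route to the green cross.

turn left 159°, forward 8.4 m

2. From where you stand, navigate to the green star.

turn left 165°, forward 7.4 m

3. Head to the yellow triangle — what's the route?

turn left 38°, forward 3.0 m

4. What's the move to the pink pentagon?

turn right 164°, forward 2.9 m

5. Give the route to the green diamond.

turn left 147°, forward 5.0 m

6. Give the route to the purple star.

turn right 141°, forward 2.5 m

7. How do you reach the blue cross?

turn left 175°, forward 8.0 m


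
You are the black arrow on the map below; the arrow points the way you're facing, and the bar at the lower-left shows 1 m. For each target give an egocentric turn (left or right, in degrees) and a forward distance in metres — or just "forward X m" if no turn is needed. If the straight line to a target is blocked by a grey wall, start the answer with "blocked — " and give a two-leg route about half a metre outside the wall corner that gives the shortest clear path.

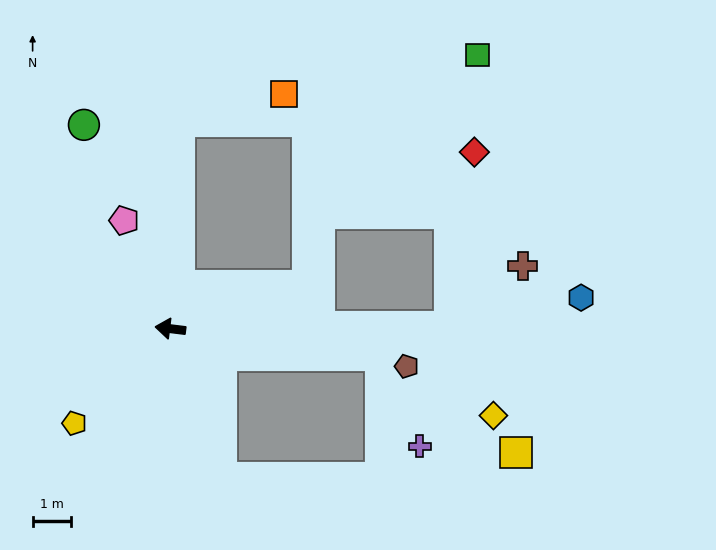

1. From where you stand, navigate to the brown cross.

blocked — turn right 173°, forward 7.4 m, then turn left 40°, forward 2.5 m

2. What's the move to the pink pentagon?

turn right 60°, forward 3.1 m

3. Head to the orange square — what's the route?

blocked — turn right 85°, forward 5.5 m, then turn right 73°, forward 2.9 m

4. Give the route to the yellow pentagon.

turn left 52°, forward 3.6 m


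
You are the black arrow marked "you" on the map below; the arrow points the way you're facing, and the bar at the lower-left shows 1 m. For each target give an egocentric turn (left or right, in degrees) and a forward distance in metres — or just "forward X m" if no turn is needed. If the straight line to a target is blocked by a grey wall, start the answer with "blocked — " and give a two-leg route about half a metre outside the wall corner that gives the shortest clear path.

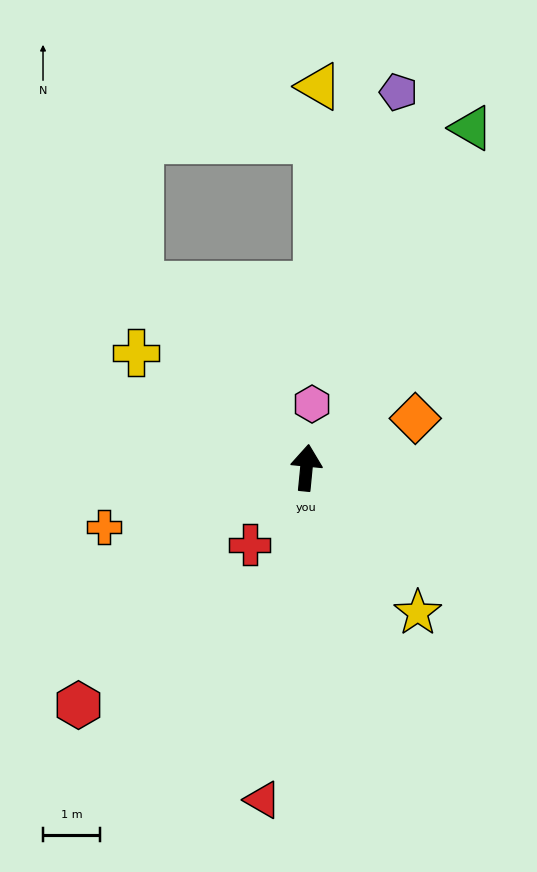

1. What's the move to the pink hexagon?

forward 1.1 m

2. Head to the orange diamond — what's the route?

turn right 60°, forward 2.1 m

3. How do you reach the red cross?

turn left 149°, forward 1.7 m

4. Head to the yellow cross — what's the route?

turn left 62°, forward 3.6 m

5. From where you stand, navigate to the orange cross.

turn left 112°, forward 3.7 m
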